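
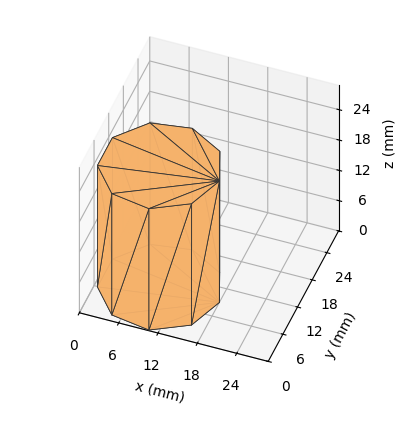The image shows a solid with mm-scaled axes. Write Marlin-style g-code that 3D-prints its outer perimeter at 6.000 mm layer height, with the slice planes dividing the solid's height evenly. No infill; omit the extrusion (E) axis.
Reading the render: the shape is a regular 9-sided prism (a cylinder approximated with 9 flat sides), circumscribed radius ≈ 9 mm, height ≈ 24 mm (dimensions read to the nearest mm from the axis ticks). For the g-code, the solid's height is divided into equal slices at the stated Δz and each level perimeter traced with G1 moves after a G0 lift.

; perimeter-only toolpath
G21 ; units = mm
G90 ; absolute positioning
G28 ; home
; layer 1
G0 Z6.000
G0 X18.000 Y9.000
G1 X15.894 Y14.785
G1 X10.563 Y17.863
G1 X4.500 Y16.794
G1 X0.543 Y12.078
G1 X0.543 Y5.922
G1 X4.500 Y1.206
G1 X10.563 Y0.137
G1 X15.894 Y3.215
G1 X18.000 Y9.000
; layer 2
G0 Z12.000
G0 X18.000 Y9.000
G1 X15.894 Y14.785
G1 X10.563 Y17.863
G1 X4.500 Y16.794
G1 X0.543 Y12.078
G1 X0.543 Y5.922
G1 X4.500 Y1.206
G1 X10.563 Y0.137
G1 X15.894 Y3.215
G1 X18.000 Y9.000
; layer 3
G0 Z18.000
G0 X18.000 Y9.000
G1 X15.894 Y14.785
G1 X10.563 Y17.863
G1 X4.500 Y16.794
G1 X0.543 Y12.078
G1 X0.543 Y5.922
G1 X4.500 Y1.206
G1 X10.563 Y0.137
G1 X15.894 Y3.215
G1 X18.000 Y9.000
; layer 4
G0 Z24.000
G0 X18.000 Y9.000
G1 X15.894 Y14.785
G1 X10.563 Y17.863
G1 X4.500 Y16.794
G1 X0.543 Y12.078
G1 X0.543 Y5.922
G1 X4.500 Y1.206
G1 X10.563 Y0.137
G1 X15.894 Y3.215
G1 X18.000 Y9.000
M2 ; end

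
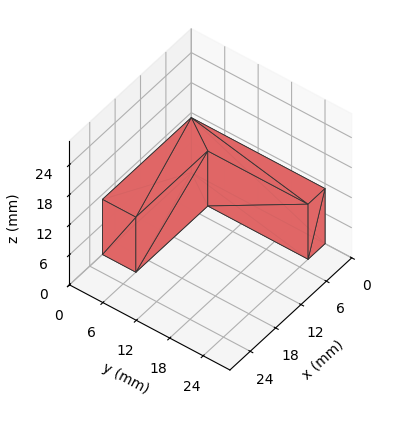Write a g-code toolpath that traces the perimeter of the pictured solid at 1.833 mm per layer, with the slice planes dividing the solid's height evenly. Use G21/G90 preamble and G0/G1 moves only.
Reading the render: the shape is an L-shaped prism: outer 21 × 24 mm, arm thicknesses ≈ 6 mm (horizontal) and 4 mm (vertical), extruded 11 mm in z (dimensions read to the nearest mm from the axis ticks). For the g-code, the solid's height is divided into equal slices at the stated Δz and each level perimeter traced with G1 moves after a G0 lift.

; perimeter-only toolpath
G21 ; units = mm
G90 ; absolute positioning
G28 ; home
; layer 1
G0 Z1.833
G0 X0.000 Y0.000
G1 X21.000 Y0.000
G1 X21.000 Y6.000
G1 X4.000 Y6.000
G1 X4.000 Y24.000
G1 X0.000 Y24.000
G1 X0.000 Y0.000
; layer 2
G0 Z3.667
G0 X0.000 Y0.000
G1 X21.000 Y0.000
G1 X21.000 Y6.000
G1 X4.000 Y6.000
G1 X4.000 Y24.000
G1 X0.000 Y24.000
G1 X0.000 Y0.000
; layer 3
G0 Z5.500
G0 X0.000 Y0.000
G1 X21.000 Y0.000
G1 X21.000 Y6.000
G1 X4.000 Y6.000
G1 X4.000 Y24.000
G1 X0.000 Y24.000
G1 X0.000 Y0.000
; layer 4
G0 Z7.333
G0 X0.000 Y0.000
G1 X21.000 Y0.000
G1 X21.000 Y6.000
G1 X4.000 Y6.000
G1 X4.000 Y24.000
G1 X0.000 Y24.000
G1 X0.000 Y0.000
; layer 5
G0 Z9.167
G0 X0.000 Y0.000
G1 X21.000 Y0.000
G1 X21.000 Y6.000
G1 X4.000 Y6.000
G1 X4.000 Y24.000
G1 X0.000 Y24.000
G1 X0.000 Y0.000
; layer 6
G0 Z11.000
G0 X0.000 Y0.000
G1 X21.000 Y0.000
G1 X21.000 Y6.000
G1 X4.000 Y6.000
G1 X4.000 Y24.000
G1 X0.000 Y24.000
G1 X0.000 Y0.000
M2 ; end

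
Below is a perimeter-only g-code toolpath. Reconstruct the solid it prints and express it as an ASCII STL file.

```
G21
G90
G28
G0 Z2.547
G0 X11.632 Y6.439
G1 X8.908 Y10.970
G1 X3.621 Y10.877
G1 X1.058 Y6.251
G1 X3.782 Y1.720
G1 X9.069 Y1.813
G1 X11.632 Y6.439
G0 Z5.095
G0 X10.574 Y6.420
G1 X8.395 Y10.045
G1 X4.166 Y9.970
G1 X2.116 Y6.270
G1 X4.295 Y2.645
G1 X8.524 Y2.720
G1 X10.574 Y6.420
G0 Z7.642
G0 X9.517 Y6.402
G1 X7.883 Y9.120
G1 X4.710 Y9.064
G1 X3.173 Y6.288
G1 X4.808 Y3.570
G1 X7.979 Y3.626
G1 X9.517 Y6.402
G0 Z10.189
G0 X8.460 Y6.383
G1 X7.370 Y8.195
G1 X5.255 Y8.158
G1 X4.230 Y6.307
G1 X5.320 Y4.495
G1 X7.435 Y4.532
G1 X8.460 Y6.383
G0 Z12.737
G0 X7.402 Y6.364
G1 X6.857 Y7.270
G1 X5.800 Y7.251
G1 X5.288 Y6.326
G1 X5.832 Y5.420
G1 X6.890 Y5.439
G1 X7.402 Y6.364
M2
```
solid part
  facet normal 0.0000 0.0000 -1.0000
    outer loop
      vertex 3.076 11.783 0.000
      vertex 9.420 11.895 0.000
      vertex 12.689 6.458 0.000
    endloop
  endfacet
  facet normal 0.0000 0.0000 -1.0000
    outer loop
      vertex 0.001 6.232 0.000
      vertex 3.076 11.783 0.000
      vertex 12.689 6.458 0.000
    endloop
  endfacet
  facet normal 0.0000 0.0000 -1.0000
    outer loop
      vertex 3.270 0.795 0.000
      vertex 0.001 6.232 0.000
      vertex 12.689 6.458 0.000
    endloop
  endfacet
  facet normal 0.0000 0.0000 -1.0000
    outer loop
      vertex 9.614 0.907 0.000
      vertex 3.270 0.795 0.000
      vertex 12.689 6.458 0.000
    endloop
  endfacet
  facet normal 0.8065 0.4849 0.3383
    outer loop
      vertex 12.689 6.458 0.000
      vertex 9.420 11.895 0.000
      vertex 6.345 6.345 15.284
    endloop
  endfacet
  facet normal -0.0166 0.9409 0.3383
    outer loop
      vertex 9.420 11.895 0.000
      vertex 3.076 11.783 0.000
      vertex 6.345 6.345 15.284
    endloop
  endfacet
  facet normal -0.8232 0.4560 0.3383
    outer loop
      vertex 3.076 11.783 0.000
      vertex 0.001 6.232 0.000
      vertex 6.345 6.345 15.284
    endloop
  endfacet
  facet normal -0.8065 -0.4849 0.3383
    outer loop
      vertex 0.001 6.232 0.000
      vertex 3.270 0.795 0.000
      vertex 6.345 6.345 15.284
    endloop
  endfacet
  facet normal 0.0166 -0.9409 0.3383
    outer loop
      vertex 3.270 0.795 0.000
      vertex 9.614 0.907 0.000
      vertex 6.345 6.345 15.284
    endloop
  endfacet
  facet normal 0.8232 -0.4560 0.3383
    outer loop
      vertex 9.614 0.907 0.000
      vertex 12.689 6.458 0.000
      vertex 6.345 6.345 15.284
    endloop
  endfacet
endsolid part

The G0 Z moves step by Δz≈2.547 mm. The G1 loops shrink linearly with z, so the solid tapers from its base footprint up to z≈15.3. Closing with a flat bottom cap and the tapered top and triangulating gives 10 facets — a regular 6-sided pyramid, base circumscribed radius ≈ 6.34 mm, apex at z ≈ 15.3 mm.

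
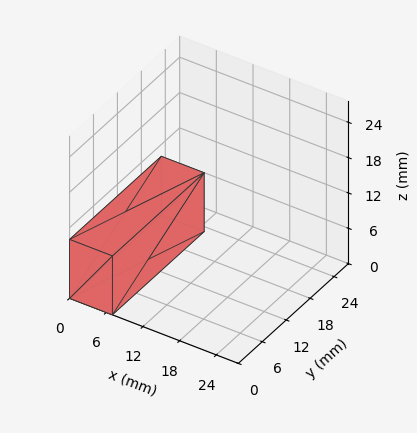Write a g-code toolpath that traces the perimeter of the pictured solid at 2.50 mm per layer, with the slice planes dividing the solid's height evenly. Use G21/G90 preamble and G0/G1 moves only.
Reading the render: the shape is a rectangular box, roughly 7 × 23 mm footprint and 10 mm tall (dimensions read to the nearest mm from the axis ticks). For the g-code, the solid's height is divided into equal slices at the stated Δz and each level perimeter traced with G1 moves after a G0 lift.

; perimeter-only toolpath
G21 ; units = mm
G90 ; absolute positioning
G28 ; home
; layer 1
G0 Z2.50
G0 X0.00 Y0.00
G1 X7.00 Y0.00
G1 X7.00 Y23.00
G1 X0.00 Y23.00
G1 X0.00 Y0.00
; layer 2
G0 Z5.00
G0 X0.00 Y0.00
G1 X7.00 Y0.00
G1 X7.00 Y23.00
G1 X0.00 Y23.00
G1 X0.00 Y0.00
; layer 3
G0 Z7.50
G0 X0.00 Y0.00
G1 X7.00 Y0.00
G1 X7.00 Y23.00
G1 X0.00 Y23.00
G1 X0.00 Y0.00
; layer 4
G0 Z10.00
G0 X0.00 Y0.00
G1 X7.00 Y0.00
G1 X7.00 Y23.00
G1 X0.00 Y23.00
G1 X0.00 Y0.00
M2 ; end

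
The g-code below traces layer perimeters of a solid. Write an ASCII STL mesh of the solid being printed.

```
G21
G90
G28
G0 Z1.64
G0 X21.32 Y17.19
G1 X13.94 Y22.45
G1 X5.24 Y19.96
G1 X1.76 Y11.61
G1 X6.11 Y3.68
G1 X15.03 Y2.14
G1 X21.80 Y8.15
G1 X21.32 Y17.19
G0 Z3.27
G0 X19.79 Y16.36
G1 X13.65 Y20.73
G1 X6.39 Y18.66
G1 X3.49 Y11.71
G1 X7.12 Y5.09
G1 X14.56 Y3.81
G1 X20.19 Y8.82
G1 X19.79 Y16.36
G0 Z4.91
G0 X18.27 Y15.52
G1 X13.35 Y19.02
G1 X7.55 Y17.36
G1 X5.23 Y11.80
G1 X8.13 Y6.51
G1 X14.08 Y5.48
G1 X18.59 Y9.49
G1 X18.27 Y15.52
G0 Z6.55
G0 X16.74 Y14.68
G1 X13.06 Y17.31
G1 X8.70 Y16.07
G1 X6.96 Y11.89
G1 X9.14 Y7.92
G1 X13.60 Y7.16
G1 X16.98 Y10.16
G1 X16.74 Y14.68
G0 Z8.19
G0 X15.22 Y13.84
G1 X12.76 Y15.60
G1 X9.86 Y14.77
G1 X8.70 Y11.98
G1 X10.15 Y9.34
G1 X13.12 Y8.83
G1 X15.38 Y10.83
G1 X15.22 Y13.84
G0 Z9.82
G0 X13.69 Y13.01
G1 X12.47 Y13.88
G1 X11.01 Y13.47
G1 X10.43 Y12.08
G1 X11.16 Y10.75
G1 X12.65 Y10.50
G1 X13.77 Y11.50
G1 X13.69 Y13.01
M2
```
solid part
  facet normal 0.0000 0.0000 -1.0000
    outer loop
      vertex 4.08 21.26 0.00
      vertex 14.24 24.16 0.00
      vertex 22.84 18.03 0.00
    endloop
  endfacet
  facet normal 0.0000 0.0000 -1.0000
    outer loop
      vertex 0.02 11.52 0.00
      vertex 4.08 21.26 0.00
      vertex 22.84 18.03 0.00
    endloop
  endfacet
  facet normal 0.0000 0.0000 -1.0000
    outer loop
      vertex 5.10 2.26 0.00
      vertex 0.02 11.52 0.00
      vertex 22.84 18.03 0.00
    endloop
  endfacet
  facet normal 0.0000 0.0000 -1.0000
    outer loop
      vertex 15.51 0.47 0.00
      vertex 5.10 2.26 0.00
      vertex 22.84 18.03 0.00
    endloop
  endfacet
  facet normal 0.0000 0.0000 -1.0000
    outer loop
      vertex 23.40 7.48 0.00
      vertex 15.51 0.47 0.00
      vertex 22.84 18.03 0.00
    endloop
  endfacet
  facet normal 0.4194 0.5884 0.6913
    outer loop
      vertex 22.84 18.03 0.00
      vertex 14.24 24.16 0.00
      vertex 12.17 12.17 11.46
    endloop
  endfacet
  facet normal -0.1983 0.6949 0.6912
    outer loop
      vertex 14.24 24.16 0.00
      vertex 4.08 21.26 0.00
      vertex 12.17 12.17 11.46
    endloop
  endfacet
  facet normal -0.6669 0.2780 0.6913
    outer loop
      vertex 4.08 21.26 0.00
      vertex 0.02 11.52 0.00
      vertex 12.17 12.17 11.46
    endloop
  endfacet
  facet normal -0.6335 -0.3475 0.6913
    outer loop
      vertex 0.02 11.52 0.00
      vertex 5.10 2.26 0.00
      vertex 12.17 12.17 11.46
    endloop
  endfacet
  facet normal -0.1224 -0.7121 0.6913
    outer loop
      vertex 5.10 2.26 0.00
      vertex 15.51 0.47 0.00
      vertex 12.17 12.17 11.46
    endloop
  endfacet
  facet normal 0.4799 -0.5401 0.6913
    outer loop
      vertex 15.51 0.47 0.00
      vertex 23.40 7.48 0.00
      vertex 12.17 12.17 11.46
    endloop
  endfacet
  facet normal 0.7215 0.0383 0.6914
    outer loop
      vertex 23.40 7.48 0.00
      vertex 22.84 18.03 0.00
      vertex 12.17 12.17 11.46
    endloop
  endfacet
endsolid part

The G0 Z moves step by Δz≈1.64 mm. The G1 loops shrink linearly with z, so the solid tapers from its base footprint up to z≈11.5. Closing with a flat bottom cap and the tapered top and triangulating gives 12 facets — a regular 7-sided pyramid, base circumscribed radius ≈ 12.2 mm, apex at z ≈ 11.5 mm.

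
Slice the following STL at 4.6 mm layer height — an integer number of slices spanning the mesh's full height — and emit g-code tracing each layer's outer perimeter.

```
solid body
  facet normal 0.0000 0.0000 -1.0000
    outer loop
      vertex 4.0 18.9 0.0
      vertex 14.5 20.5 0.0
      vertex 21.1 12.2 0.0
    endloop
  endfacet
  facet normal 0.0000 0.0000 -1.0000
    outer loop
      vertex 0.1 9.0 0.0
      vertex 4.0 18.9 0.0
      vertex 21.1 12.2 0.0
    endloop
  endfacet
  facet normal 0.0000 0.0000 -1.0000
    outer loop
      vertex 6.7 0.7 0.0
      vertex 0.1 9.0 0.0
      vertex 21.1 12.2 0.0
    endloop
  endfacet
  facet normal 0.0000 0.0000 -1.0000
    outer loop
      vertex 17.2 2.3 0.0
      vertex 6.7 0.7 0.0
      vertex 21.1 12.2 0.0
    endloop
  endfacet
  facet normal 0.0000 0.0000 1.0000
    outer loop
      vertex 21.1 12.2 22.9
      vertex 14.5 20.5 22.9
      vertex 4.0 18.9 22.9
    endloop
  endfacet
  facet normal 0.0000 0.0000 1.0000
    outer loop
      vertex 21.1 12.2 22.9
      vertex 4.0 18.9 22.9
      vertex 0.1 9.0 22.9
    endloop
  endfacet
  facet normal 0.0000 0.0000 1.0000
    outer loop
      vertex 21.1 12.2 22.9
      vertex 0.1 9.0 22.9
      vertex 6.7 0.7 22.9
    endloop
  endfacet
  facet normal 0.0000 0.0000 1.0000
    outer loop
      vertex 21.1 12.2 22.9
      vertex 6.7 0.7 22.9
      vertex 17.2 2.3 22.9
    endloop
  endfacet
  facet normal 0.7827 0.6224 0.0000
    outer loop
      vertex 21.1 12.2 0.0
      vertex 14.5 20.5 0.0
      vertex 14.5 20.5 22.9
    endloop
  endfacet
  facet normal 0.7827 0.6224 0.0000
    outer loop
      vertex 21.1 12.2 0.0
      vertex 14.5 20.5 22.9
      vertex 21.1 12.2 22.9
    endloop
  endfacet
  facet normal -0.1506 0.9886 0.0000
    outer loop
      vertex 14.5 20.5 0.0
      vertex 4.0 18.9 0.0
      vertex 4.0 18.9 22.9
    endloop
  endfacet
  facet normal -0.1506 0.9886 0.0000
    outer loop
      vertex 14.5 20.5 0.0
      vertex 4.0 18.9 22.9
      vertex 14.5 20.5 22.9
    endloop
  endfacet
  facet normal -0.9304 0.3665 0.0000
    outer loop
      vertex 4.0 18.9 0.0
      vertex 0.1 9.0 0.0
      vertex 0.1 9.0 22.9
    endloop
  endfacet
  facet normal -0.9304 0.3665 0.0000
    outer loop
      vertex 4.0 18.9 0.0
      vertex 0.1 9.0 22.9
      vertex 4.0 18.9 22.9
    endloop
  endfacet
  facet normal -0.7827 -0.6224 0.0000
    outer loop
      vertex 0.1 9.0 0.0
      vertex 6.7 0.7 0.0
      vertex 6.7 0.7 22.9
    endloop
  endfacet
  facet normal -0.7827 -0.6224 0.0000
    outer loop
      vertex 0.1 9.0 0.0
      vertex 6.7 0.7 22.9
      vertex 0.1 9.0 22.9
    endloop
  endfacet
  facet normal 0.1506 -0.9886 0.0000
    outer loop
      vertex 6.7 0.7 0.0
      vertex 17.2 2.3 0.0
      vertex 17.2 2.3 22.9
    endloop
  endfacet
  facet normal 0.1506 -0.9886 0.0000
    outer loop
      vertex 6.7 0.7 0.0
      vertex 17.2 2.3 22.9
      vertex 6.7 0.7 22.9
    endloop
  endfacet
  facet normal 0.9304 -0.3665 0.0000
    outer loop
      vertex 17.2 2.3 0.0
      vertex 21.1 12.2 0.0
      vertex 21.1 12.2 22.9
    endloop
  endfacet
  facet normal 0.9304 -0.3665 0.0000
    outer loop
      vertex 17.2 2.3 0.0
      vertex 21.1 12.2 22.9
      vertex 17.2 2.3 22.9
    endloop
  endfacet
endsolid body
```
; perimeter-only toolpath
G21 ; units = mm
G90 ; absolute positioning
G28 ; home
; layer 1
G0 Z4.6
G0 X21.1 Y12.2
G1 X14.5 Y20.5
G1 X4.0 Y18.9
G1 X0.1 Y9.0
G1 X6.7 Y0.7
G1 X17.2 Y2.3
G1 X21.1 Y12.2
; layer 2
G0 Z9.2
G0 X21.1 Y12.2
G1 X14.5 Y20.5
G1 X4.0 Y18.9
G1 X0.1 Y9.0
G1 X6.7 Y0.7
G1 X17.2 Y2.3
G1 X21.1 Y12.2
; layer 3
G0 Z13.7
G0 X21.1 Y12.2
G1 X14.5 Y20.5
G1 X4.0 Y18.9
G1 X0.1 Y9.0
G1 X6.7 Y0.7
G1 X17.2 Y2.3
G1 X21.1 Y12.2
; layer 4
G0 Z18.3
G0 X21.1 Y12.2
G1 X14.5 Y20.5
G1 X4.0 Y18.9
G1 X0.1 Y9.0
G1 X6.7 Y0.7
G1 X17.2 Y2.3
G1 X21.1 Y12.2
; layer 5
G0 Z22.9
G0 X21.1 Y12.2
G1 X14.5 Y20.5
G1 X4.0 Y18.9
G1 X0.1 Y9.0
G1 X6.7 Y0.7
G1 X17.2 Y2.3
G1 X21.1 Y12.2
M2 ; end

The solid is a regular 6-sided prism (a cylinder approximated with 6 flat sides), circumscribed radius ≈ 10.6 mm, height ≈ 22.9 mm. Slicing at Δz = 4.6 mm — 5 equal slices spanning the solid's height, so layer i sits at z = i·h/5 — gives 5 non-empty perimeters. Each is a 6-segment closed polygon; G0 lifts to the layer z and rapids to the start vertex, then G1 traces the edges.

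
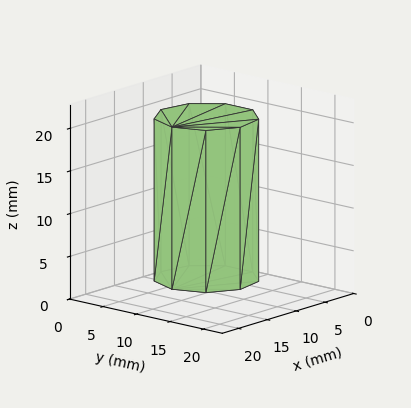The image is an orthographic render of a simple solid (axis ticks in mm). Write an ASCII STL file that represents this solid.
Reading the render: the shape is a regular 9-sided prism (a cylinder approximated with 9 flat sides), circumscribed radius ≈ 6 mm, height ≈ 19 mm (dimensions read to the nearest mm from the axis ticks). For the STL, each face is triangulated and given an outward normal.

solid part
  facet normal 0.0000 0.0000 -1.0000
    outer loop
      vertex 7.04 11.91 0.00
      vertex 10.60 9.86 0.00
      vertex 12.00 6.00 0.00
    endloop
  endfacet
  facet normal 0.0000 0.0000 -1.0000
    outer loop
      vertex 3.00 11.20 0.00
      vertex 7.04 11.91 0.00
      vertex 12.00 6.00 0.00
    endloop
  endfacet
  facet normal 0.0000 0.0000 -1.0000
    outer loop
      vertex 0.36 8.05 0.00
      vertex 3.00 11.20 0.00
      vertex 12.00 6.00 0.00
    endloop
  endfacet
  facet normal 0.0000 0.0000 -1.0000
    outer loop
      vertex 0.36 3.95 0.00
      vertex 0.36 8.05 0.00
      vertex 12.00 6.00 0.00
    endloop
  endfacet
  facet normal 0.0000 0.0000 -1.0000
    outer loop
      vertex 3.00 0.80 0.00
      vertex 0.36 3.95 0.00
      vertex 12.00 6.00 0.00
    endloop
  endfacet
  facet normal 0.0000 0.0000 -1.0000
    outer loop
      vertex 7.04 0.09 0.00
      vertex 3.00 0.80 0.00
      vertex 12.00 6.00 0.00
    endloop
  endfacet
  facet normal 0.0000 0.0000 -1.0000
    outer loop
      vertex 10.60 2.14 0.00
      vertex 7.04 0.09 0.00
      vertex 12.00 6.00 0.00
    endloop
  endfacet
  facet normal 0.0000 0.0000 1.0000
    outer loop
      vertex 12.00 6.00 19.00
      vertex 10.60 9.86 19.00
      vertex 7.04 11.91 19.00
    endloop
  endfacet
  facet normal 0.0000 0.0000 1.0000
    outer loop
      vertex 12.00 6.00 19.00
      vertex 7.04 11.91 19.00
      vertex 3.00 11.20 19.00
    endloop
  endfacet
  facet normal 0.0000 0.0000 1.0000
    outer loop
      vertex 12.00 6.00 19.00
      vertex 3.00 11.20 19.00
      vertex 0.36 8.05 19.00
    endloop
  endfacet
  facet normal 0.0000 0.0000 1.0000
    outer loop
      vertex 12.00 6.00 19.00
      vertex 0.36 8.05 19.00
      vertex 0.36 3.95 19.00
    endloop
  endfacet
  facet normal 0.0000 0.0000 1.0000
    outer loop
      vertex 12.00 6.00 19.00
      vertex 0.36 3.95 19.00
      vertex 3.00 0.80 19.00
    endloop
  endfacet
  facet normal 0.0000 0.0000 1.0000
    outer loop
      vertex 12.00 6.00 19.00
      vertex 3.00 0.80 19.00
      vertex 7.04 0.09 19.00
    endloop
  endfacet
  facet normal 0.0000 0.0000 1.0000
    outer loop
      vertex 12.00 6.00 19.00
      vertex 7.04 0.09 19.00
      vertex 10.60 2.14 19.00
    endloop
  endfacet
  facet normal 0.9401 0.3410 0.0000
    outer loop
      vertex 12.00 6.00 0.00
      vertex 10.60 9.86 0.00
      vertex 10.60 9.86 19.00
    endloop
  endfacet
  facet normal 0.9401 0.3410 0.0000
    outer loop
      vertex 12.00 6.00 0.00
      vertex 10.60 9.86 19.00
      vertex 12.00 6.00 19.00
    endloop
  endfacet
  facet normal 0.4990 0.8666 0.0000
    outer loop
      vertex 10.60 9.86 0.00
      vertex 7.04 11.91 0.00
      vertex 7.04 11.91 19.00
    endloop
  endfacet
  facet normal 0.4990 0.8666 0.0000
    outer loop
      vertex 10.60 9.86 0.00
      vertex 7.04 11.91 19.00
      vertex 10.60 9.86 19.00
    endloop
  endfacet
  facet normal -0.1731 0.9849 0.0000
    outer loop
      vertex 7.04 11.91 0.00
      vertex 3.00 11.20 0.00
      vertex 3.00 11.20 19.00
    endloop
  endfacet
  facet normal -0.1731 0.9849 0.0000
    outer loop
      vertex 7.04 11.91 0.00
      vertex 3.00 11.20 19.00
      vertex 7.04 11.91 19.00
    endloop
  endfacet
  facet normal -0.7664 0.6423 0.0000
    outer loop
      vertex 3.00 11.20 0.00
      vertex 0.36 8.05 0.00
      vertex 0.36 8.05 19.00
    endloop
  endfacet
  facet normal -0.7664 0.6423 0.0000
    outer loop
      vertex 3.00 11.20 0.00
      vertex 0.36 8.05 19.00
      vertex 3.00 11.20 19.00
    endloop
  endfacet
  facet normal -1.0000 0.0000 0.0000
    outer loop
      vertex 0.36 8.05 0.00
      vertex 0.36 3.95 0.00
      vertex 0.36 3.95 19.00
    endloop
  endfacet
  facet normal -1.0000 0.0000 0.0000
    outer loop
      vertex 0.36 8.05 0.00
      vertex 0.36 3.95 19.00
      vertex 0.36 8.05 19.00
    endloop
  endfacet
  facet normal -0.7664 -0.6423 0.0000
    outer loop
      vertex 0.36 3.95 0.00
      vertex 3.00 0.80 0.00
      vertex 3.00 0.80 19.00
    endloop
  endfacet
  facet normal -0.7664 -0.6423 0.0000
    outer loop
      vertex 0.36 3.95 0.00
      vertex 3.00 0.80 19.00
      vertex 0.36 3.95 19.00
    endloop
  endfacet
  facet normal -0.1731 -0.9849 0.0000
    outer loop
      vertex 3.00 0.80 0.00
      vertex 7.04 0.09 0.00
      vertex 7.04 0.09 19.00
    endloop
  endfacet
  facet normal -0.1731 -0.9849 0.0000
    outer loop
      vertex 3.00 0.80 0.00
      vertex 7.04 0.09 19.00
      vertex 3.00 0.80 19.00
    endloop
  endfacet
  facet normal 0.4990 -0.8666 0.0000
    outer loop
      vertex 7.04 0.09 0.00
      vertex 10.60 2.14 0.00
      vertex 10.60 2.14 19.00
    endloop
  endfacet
  facet normal 0.4990 -0.8666 0.0000
    outer loop
      vertex 7.04 0.09 0.00
      vertex 10.60 2.14 19.00
      vertex 7.04 0.09 19.00
    endloop
  endfacet
  facet normal 0.9401 -0.3410 0.0000
    outer loop
      vertex 10.60 2.14 0.00
      vertex 12.00 6.00 0.00
      vertex 12.00 6.00 19.00
    endloop
  endfacet
  facet normal 0.9401 -0.3410 0.0000
    outer loop
      vertex 10.60 2.14 0.00
      vertex 12.00 6.00 19.00
      vertex 10.60 2.14 19.00
    endloop
  endfacet
endsolid part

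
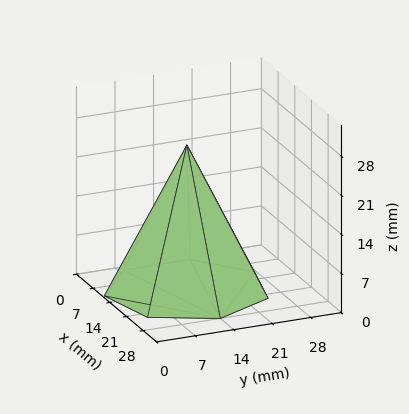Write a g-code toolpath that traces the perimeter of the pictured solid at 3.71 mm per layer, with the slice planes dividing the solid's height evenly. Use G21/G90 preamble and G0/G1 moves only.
Reading the render: the shape is a regular 7-sided pyramid, base circumscribed radius ≈ 14 mm, apex at z ≈ 26 mm (dimensions read to the nearest mm from the axis ticks). For the g-code, the solid's height is divided into equal slices at the stated Δz and each level perimeter traced with G1 moves after a G0 lift.

; perimeter-only toolpath
G21 ; units = mm
G90 ; absolute positioning
G28 ; home
; layer 1
G0 Z3.71
G0 X26.00 Y14.00
G1 X21.48 Y23.39
G1 X11.33 Y25.70
G1 X3.19 Y19.20
G1 X3.19 Y8.80
G1 X11.33 Y2.30
G1 X21.48 Y4.61
G1 X26.00 Y14.00
; layer 2
G0 Z7.43
G0 X24.00 Y14.00
G1 X20.24 Y21.82
G1 X11.77 Y23.75
G1 X4.99 Y18.34
G1 X4.99 Y9.66
G1 X11.77 Y4.25
G1 X20.24 Y6.18
G1 X24.00 Y14.00
; layer 3
G0 Z11.14
G0 X22.00 Y14.00
G1 X18.99 Y20.26
G1 X12.22 Y21.80
G1 X6.79 Y17.47
G1 X6.79 Y10.53
G1 X12.22 Y6.20
G1 X18.99 Y7.74
G1 X22.00 Y14.00
; layer 4
G0 Z14.86
G0 X20.00 Y14.00
G1 X17.74 Y18.69
G1 X12.66 Y19.85
G1 X8.60 Y16.60
G1 X8.60 Y11.40
G1 X12.66 Y8.15
G1 X17.74 Y9.31
G1 X20.00 Y14.00
; layer 5
G0 Z18.57
G0 X18.00 Y14.00
G1 X16.49 Y17.13
G1 X13.11 Y17.90
G1 X10.40 Y15.73
G1 X10.40 Y12.27
G1 X13.11 Y10.10
G1 X16.49 Y10.87
G1 X18.00 Y14.00
; layer 6
G0 Z22.29
G0 X16.00 Y14.00
G1 X15.25 Y15.56
G1 X13.55 Y15.95
G1 X12.20 Y14.87
G1 X12.20 Y13.13
G1 X13.55 Y12.05
G1 X15.25 Y12.44
G1 X16.00 Y14.00
M2 ; end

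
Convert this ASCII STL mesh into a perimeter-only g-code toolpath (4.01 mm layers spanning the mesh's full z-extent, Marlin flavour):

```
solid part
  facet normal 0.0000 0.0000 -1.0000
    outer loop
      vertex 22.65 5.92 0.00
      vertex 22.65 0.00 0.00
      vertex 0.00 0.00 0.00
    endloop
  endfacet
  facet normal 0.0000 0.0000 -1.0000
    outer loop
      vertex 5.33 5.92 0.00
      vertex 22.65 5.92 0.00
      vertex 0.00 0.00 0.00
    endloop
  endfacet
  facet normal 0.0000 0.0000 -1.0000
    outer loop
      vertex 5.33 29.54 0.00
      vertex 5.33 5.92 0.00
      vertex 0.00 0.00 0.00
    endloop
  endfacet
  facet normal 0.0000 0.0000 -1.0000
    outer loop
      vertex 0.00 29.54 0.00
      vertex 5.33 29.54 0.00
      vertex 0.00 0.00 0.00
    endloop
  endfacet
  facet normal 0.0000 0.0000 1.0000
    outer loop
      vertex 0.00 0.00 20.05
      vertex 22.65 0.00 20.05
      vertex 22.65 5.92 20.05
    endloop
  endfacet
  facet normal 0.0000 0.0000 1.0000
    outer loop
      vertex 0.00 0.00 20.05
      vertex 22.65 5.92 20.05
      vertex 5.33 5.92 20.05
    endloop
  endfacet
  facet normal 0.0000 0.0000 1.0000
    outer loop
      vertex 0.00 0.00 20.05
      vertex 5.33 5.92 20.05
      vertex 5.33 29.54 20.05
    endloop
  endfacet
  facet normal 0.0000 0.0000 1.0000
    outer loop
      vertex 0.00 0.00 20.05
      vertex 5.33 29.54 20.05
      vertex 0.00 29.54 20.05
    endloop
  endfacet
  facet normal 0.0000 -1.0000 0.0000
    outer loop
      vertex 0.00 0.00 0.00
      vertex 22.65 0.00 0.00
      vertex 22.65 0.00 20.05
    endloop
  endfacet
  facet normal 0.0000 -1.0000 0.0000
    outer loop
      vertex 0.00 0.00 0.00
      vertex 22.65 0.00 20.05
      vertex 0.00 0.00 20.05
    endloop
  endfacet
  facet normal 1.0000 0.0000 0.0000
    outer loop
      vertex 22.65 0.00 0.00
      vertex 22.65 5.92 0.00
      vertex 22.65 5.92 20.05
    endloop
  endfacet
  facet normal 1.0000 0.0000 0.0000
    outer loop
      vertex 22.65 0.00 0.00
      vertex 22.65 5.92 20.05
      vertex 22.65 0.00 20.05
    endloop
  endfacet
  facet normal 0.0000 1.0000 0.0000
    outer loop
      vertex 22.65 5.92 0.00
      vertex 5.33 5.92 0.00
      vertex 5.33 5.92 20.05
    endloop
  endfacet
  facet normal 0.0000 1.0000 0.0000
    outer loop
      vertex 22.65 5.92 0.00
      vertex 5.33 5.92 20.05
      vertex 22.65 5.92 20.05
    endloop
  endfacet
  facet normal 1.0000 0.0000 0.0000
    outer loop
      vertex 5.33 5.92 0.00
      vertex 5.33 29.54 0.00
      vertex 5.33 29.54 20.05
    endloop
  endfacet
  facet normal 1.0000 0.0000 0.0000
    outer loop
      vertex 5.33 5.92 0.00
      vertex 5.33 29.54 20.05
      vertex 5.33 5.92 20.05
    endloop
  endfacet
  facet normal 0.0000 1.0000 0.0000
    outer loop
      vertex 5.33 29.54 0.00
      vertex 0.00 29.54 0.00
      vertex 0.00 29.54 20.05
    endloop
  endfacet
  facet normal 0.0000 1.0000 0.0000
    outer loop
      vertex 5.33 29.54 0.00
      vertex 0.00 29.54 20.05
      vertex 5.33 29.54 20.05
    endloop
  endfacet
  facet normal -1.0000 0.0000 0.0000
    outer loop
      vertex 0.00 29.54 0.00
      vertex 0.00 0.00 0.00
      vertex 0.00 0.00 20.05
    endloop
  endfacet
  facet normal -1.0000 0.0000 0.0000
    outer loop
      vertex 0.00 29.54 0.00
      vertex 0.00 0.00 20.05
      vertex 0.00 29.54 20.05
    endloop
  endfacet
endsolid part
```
; perimeter-only toolpath
G21 ; units = mm
G90 ; absolute positioning
G28 ; home
; layer 1
G0 Z4.01
G0 X0.00 Y0.00
G1 X22.65 Y0.00
G1 X22.65 Y5.92
G1 X5.33 Y5.92
G1 X5.33 Y29.54
G1 X0.00 Y29.54
G1 X0.00 Y0.00
; layer 2
G0 Z8.02
G0 X0.00 Y0.00
G1 X22.65 Y0.00
G1 X22.65 Y5.92
G1 X5.33 Y5.92
G1 X5.33 Y29.54
G1 X0.00 Y29.54
G1 X0.00 Y0.00
; layer 3
G0 Z12.03
G0 X0.00 Y0.00
G1 X22.65 Y0.00
G1 X22.65 Y5.92
G1 X5.33 Y5.92
G1 X5.33 Y29.54
G1 X0.00 Y29.54
G1 X0.00 Y0.00
; layer 4
G0 Z16.04
G0 X0.00 Y0.00
G1 X22.65 Y0.00
G1 X22.65 Y5.92
G1 X5.33 Y5.92
G1 X5.33 Y29.54
G1 X0.00 Y29.54
G1 X0.00 Y0.00
; layer 5
G0 Z20.05
G0 X0.00 Y0.00
G1 X22.65 Y0.00
G1 X22.65 Y5.92
G1 X5.33 Y5.92
G1 X5.33 Y29.54
G1 X0.00 Y29.54
G1 X0.00 Y0.00
M2 ; end

The solid is an L-shaped prism: outer 22.6 × 29.5 mm, arm thicknesses ≈ 5.92 mm (horizontal) and 5.33 mm (vertical), extruded 20.1 mm in z. Slicing at Δz = 4.01 mm — 5 equal slices spanning the solid's height, so layer i sits at z = i·h/5 — gives 5 non-empty perimeters. Each is a 6-segment closed polygon; G0 lifts to the layer z and rapids to the start vertex, then G1 traces the edges.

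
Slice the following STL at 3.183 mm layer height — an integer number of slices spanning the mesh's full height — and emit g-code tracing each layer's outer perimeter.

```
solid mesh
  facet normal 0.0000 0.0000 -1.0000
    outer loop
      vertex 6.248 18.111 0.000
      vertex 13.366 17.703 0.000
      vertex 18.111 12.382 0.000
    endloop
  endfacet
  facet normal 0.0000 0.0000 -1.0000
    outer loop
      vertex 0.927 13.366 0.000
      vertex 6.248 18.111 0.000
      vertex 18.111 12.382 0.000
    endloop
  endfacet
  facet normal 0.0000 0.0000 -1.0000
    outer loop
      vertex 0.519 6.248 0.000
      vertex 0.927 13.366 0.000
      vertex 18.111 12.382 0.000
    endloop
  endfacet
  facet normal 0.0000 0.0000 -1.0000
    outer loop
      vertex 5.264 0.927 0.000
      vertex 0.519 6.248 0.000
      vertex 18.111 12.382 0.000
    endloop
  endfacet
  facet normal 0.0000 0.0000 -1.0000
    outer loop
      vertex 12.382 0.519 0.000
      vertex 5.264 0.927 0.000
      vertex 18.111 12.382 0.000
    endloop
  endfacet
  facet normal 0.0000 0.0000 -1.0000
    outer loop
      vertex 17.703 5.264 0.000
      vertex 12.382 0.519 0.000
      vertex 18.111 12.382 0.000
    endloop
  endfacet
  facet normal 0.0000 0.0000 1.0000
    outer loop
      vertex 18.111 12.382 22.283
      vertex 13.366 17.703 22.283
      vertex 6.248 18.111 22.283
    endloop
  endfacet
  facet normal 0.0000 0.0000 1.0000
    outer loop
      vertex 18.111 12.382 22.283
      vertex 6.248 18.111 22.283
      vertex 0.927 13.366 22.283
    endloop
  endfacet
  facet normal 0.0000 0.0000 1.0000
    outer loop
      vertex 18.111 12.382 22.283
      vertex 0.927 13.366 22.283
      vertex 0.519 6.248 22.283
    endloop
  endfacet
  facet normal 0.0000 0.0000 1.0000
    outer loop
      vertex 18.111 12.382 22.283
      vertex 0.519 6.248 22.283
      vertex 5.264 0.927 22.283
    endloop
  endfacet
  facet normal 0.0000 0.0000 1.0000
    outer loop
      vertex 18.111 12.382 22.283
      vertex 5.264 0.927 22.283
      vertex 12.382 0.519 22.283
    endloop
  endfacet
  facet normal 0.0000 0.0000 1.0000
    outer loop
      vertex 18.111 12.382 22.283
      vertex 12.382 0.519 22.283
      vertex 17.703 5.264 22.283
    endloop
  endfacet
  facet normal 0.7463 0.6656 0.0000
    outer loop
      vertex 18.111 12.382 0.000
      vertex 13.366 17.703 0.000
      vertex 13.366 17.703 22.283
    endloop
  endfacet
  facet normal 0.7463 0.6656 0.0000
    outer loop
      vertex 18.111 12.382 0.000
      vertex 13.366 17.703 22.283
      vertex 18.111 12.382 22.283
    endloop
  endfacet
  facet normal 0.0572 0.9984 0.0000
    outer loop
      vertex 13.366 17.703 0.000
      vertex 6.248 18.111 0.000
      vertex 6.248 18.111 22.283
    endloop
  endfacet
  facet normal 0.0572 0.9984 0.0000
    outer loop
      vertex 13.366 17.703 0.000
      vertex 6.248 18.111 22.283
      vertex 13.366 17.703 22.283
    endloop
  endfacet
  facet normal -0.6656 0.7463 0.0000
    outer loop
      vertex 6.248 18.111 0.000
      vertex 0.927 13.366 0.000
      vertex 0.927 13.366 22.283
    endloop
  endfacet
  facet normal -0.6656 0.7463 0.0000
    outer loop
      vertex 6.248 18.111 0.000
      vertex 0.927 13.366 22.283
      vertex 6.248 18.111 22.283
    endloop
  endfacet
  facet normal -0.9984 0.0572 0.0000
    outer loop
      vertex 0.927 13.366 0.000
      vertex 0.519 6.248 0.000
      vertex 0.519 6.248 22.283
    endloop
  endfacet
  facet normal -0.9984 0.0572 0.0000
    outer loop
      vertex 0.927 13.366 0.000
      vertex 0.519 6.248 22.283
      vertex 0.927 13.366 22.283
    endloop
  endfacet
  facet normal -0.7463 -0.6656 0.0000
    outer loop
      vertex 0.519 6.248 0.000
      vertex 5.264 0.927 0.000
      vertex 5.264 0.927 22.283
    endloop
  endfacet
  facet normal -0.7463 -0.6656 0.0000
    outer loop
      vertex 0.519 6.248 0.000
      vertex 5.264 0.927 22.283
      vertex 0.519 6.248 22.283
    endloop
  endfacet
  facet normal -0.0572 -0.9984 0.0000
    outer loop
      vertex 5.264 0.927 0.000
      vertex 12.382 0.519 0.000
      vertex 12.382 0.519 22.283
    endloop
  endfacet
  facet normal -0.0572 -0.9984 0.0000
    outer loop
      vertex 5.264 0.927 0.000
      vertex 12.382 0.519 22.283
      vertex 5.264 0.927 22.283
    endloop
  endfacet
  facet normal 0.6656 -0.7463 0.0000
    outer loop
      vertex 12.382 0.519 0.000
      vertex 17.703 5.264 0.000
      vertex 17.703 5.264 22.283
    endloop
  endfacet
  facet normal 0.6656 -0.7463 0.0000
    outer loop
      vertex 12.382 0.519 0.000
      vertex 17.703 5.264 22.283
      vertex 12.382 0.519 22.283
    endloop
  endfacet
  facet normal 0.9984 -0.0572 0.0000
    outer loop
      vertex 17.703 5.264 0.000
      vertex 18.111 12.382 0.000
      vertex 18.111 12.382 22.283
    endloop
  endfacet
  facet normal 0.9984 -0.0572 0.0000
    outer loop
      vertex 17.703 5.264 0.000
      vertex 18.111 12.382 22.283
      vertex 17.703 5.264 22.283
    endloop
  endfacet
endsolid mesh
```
; perimeter-only toolpath
G21 ; units = mm
G90 ; absolute positioning
G28 ; home
; layer 1
G0 Z3.183
G0 X18.111 Y12.382
G1 X13.366 Y17.703
G1 X6.248 Y18.111
G1 X0.927 Y13.366
G1 X0.519 Y6.248
G1 X5.264 Y0.927
G1 X12.382 Y0.519
G1 X17.703 Y5.264
G1 X18.111 Y12.382
; layer 2
G0 Z6.367
G0 X18.111 Y12.382
G1 X13.366 Y17.703
G1 X6.248 Y18.111
G1 X0.927 Y13.366
G1 X0.519 Y6.248
G1 X5.264 Y0.927
G1 X12.382 Y0.519
G1 X17.703 Y5.264
G1 X18.111 Y12.382
; layer 3
G0 Z9.550
G0 X18.111 Y12.382
G1 X13.366 Y17.703
G1 X6.248 Y18.111
G1 X0.927 Y13.366
G1 X0.519 Y6.248
G1 X5.264 Y0.927
G1 X12.382 Y0.519
G1 X17.703 Y5.264
G1 X18.111 Y12.382
; layer 4
G0 Z12.733
G0 X18.111 Y12.382
G1 X13.366 Y17.703
G1 X6.248 Y18.111
G1 X0.927 Y13.366
G1 X0.519 Y6.248
G1 X5.264 Y0.927
G1 X12.382 Y0.519
G1 X17.703 Y5.264
G1 X18.111 Y12.382
; layer 5
G0 Z15.916
G0 X18.111 Y12.382
G1 X13.366 Y17.703
G1 X6.248 Y18.111
G1 X0.927 Y13.366
G1 X0.519 Y6.248
G1 X5.264 Y0.927
G1 X12.382 Y0.519
G1 X17.703 Y5.264
G1 X18.111 Y12.382
; layer 6
G0 Z19.100
G0 X18.111 Y12.382
G1 X13.366 Y17.703
G1 X6.248 Y18.111
G1 X0.927 Y13.366
G1 X0.519 Y6.248
G1 X5.264 Y0.927
G1 X12.382 Y0.519
G1 X17.703 Y5.264
G1 X18.111 Y12.382
; layer 7
G0 Z22.283
G0 X18.111 Y12.382
G1 X13.366 Y17.703
G1 X6.248 Y18.111
G1 X0.927 Y13.366
G1 X0.519 Y6.248
G1 X5.264 Y0.927
G1 X12.382 Y0.519
G1 X17.703 Y5.264
G1 X18.111 Y12.382
M2 ; end

The solid is a regular 8-sided prism (a cylinder approximated with 8 flat sides), circumscribed radius ≈ 9.31 mm, height ≈ 22.3 mm. Slicing at Δz = 3.183 mm — 7 equal slices spanning the solid's height, so layer i sits at z = i·h/7 — gives 7 non-empty perimeters. Each is a 8-segment closed polygon; G0 lifts to the layer z and rapids to the start vertex, then G1 traces the edges.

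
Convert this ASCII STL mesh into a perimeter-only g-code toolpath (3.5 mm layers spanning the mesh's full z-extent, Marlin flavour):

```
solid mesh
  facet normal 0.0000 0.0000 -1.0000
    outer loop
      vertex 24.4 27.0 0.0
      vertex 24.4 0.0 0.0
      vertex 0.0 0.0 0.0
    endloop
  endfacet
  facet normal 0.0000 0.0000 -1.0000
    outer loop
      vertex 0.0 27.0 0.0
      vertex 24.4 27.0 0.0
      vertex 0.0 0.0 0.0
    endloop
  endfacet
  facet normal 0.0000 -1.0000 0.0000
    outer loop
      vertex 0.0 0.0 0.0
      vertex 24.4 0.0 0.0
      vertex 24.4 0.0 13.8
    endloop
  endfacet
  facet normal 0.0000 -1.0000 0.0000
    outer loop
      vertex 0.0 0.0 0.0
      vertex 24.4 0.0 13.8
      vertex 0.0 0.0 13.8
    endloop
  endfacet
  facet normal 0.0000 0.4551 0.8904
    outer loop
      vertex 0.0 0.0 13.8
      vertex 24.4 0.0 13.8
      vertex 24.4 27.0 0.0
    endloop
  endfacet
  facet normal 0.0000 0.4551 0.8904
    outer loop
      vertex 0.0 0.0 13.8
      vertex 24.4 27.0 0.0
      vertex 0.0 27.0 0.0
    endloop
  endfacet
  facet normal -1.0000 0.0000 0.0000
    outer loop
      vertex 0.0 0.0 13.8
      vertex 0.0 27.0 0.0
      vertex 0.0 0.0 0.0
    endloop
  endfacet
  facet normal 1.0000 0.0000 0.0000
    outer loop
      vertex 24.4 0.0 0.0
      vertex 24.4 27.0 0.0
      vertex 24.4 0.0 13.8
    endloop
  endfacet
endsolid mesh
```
; perimeter-only toolpath
G21 ; units = mm
G90 ; absolute positioning
G28 ; home
; layer 1
G0 Z3.5
G0 X0.0 Y0.0
G1 X24.4 Y0.0
G1 X24.4 Y20.2
G1 X0.0 Y20.2
G1 X0.0 Y0.0
; layer 2
G0 Z6.9
G0 X0.0 Y0.0
G1 X24.4 Y0.0
G1 X24.4 Y13.5
G1 X0.0 Y13.5
G1 X0.0 Y0.0
; layer 3
G0 Z10.4
G0 X0.0 Y0.0
G1 X24.4 Y0.0
G1 X24.4 Y6.7
G1 X0.0 Y6.7
G1 X0.0 Y0.0
M2 ; end

The solid is a wedge (ramp): 24.4 × 27 mm base, rising to 13.8 mm along the y=0 edge and sloping linearly to z=0 at y=27. Slicing at Δz = 3.5 mm — 4 equal slices spanning the solid's height, so layer i sits at z = i·h/4 — gives 3 non-empty perimeters. Each is a 4-segment closed polygon; G0 lifts to the layer z and rapids to the start vertex, then G1 traces the edges. The cross-section shrinks linearly with z (the slice at the apex is degenerate and omitted).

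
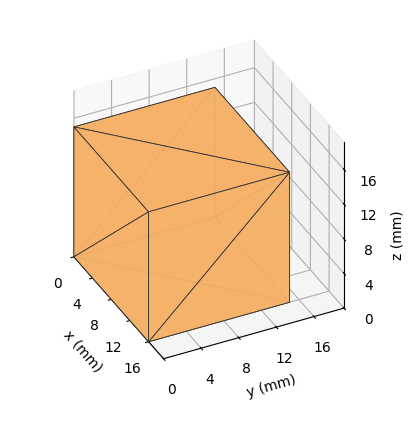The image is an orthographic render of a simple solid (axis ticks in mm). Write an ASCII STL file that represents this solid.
Reading the render: the shape is a rectangular box, roughly 16 × 15 mm footprint and 15 mm tall (dimensions read to the nearest mm from the axis ticks). For the STL, each face is triangulated and given an outward normal.

solid part
  facet normal 0.0000 0.0000 -1.0000
    outer loop
      vertex 16.000 15.000 0.000
      vertex 16.000 0.000 0.000
      vertex 0.000 0.000 0.000
    endloop
  endfacet
  facet normal 0.0000 0.0000 -1.0000
    outer loop
      vertex 0.000 15.000 0.000
      vertex 16.000 15.000 0.000
      vertex 0.000 0.000 0.000
    endloop
  endfacet
  facet normal 0.0000 0.0000 1.0000
    outer loop
      vertex 0.000 0.000 15.000
      vertex 16.000 0.000 15.000
      vertex 16.000 15.000 15.000
    endloop
  endfacet
  facet normal 0.0000 0.0000 1.0000
    outer loop
      vertex 0.000 0.000 15.000
      vertex 16.000 15.000 15.000
      vertex 0.000 15.000 15.000
    endloop
  endfacet
  facet normal 0.0000 -1.0000 0.0000
    outer loop
      vertex 0.000 0.000 0.000
      vertex 16.000 0.000 0.000
      vertex 16.000 0.000 15.000
    endloop
  endfacet
  facet normal 0.0000 -1.0000 0.0000
    outer loop
      vertex 0.000 0.000 0.000
      vertex 16.000 0.000 15.000
      vertex 0.000 0.000 15.000
    endloop
  endfacet
  facet normal 0.0000 1.0000 0.0000
    outer loop
      vertex 16.000 15.000 15.000
      vertex 16.000 15.000 0.000
      vertex 0.000 15.000 0.000
    endloop
  endfacet
  facet normal 0.0000 1.0000 0.0000
    outer loop
      vertex 0.000 15.000 15.000
      vertex 16.000 15.000 15.000
      vertex 0.000 15.000 0.000
    endloop
  endfacet
  facet normal -1.0000 0.0000 0.0000
    outer loop
      vertex 0.000 15.000 15.000
      vertex 0.000 15.000 0.000
      vertex 0.000 0.000 0.000
    endloop
  endfacet
  facet normal -1.0000 0.0000 0.0000
    outer loop
      vertex 0.000 0.000 15.000
      vertex 0.000 15.000 15.000
      vertex 0.000 0.000 0.000
    endloop
  endfacet
  facet normal 1.0000 0.0000 0.0000
    outer loop
      vertex 16.000 0.000 0.000
      vertex 16.000 15.000 0.000
      vertex 16.000 15.000 15.000
    endloop
  endfacet
  facet normal 1.0000 0.0000 0.0000
    outer loop
      vertex 16.000 0.000 0.000
      vertex 16.000 15.000 15.000
      vertex 16.000 0.000 15.000
    endloop
  endfacet
endsolid part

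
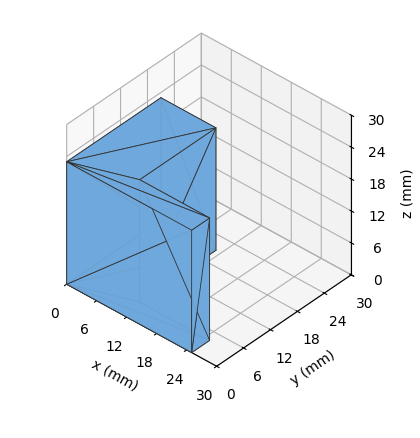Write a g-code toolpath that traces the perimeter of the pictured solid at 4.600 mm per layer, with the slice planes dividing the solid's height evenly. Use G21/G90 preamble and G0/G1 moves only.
Reading the render: the shape is an L-shaped prism: outer 25 × 21 mm, arm thicknesses ≈ 4 mm (horizontal) and 11 mm (vertical), extruded 23 mm in z (dimensions read to the nearest mm from the axis ticks). For the g-code, the solid's height is divided into equal slices at the stated Δz and each level perimeter traced with G1 moves after a G0 lift.

; perimeter-only toolpath
G21 ; units = mm
G90 ; absolute positioning
G28 ; home
; layer 1
G0 Z4.600
G0 X0.000 Y0.000
G1 X25.000 Y0.000
G1 X25.000 Y4.000
G1 X11.000 Y4.000
G1 X11.000 Y21.000
G1 X0.000 Y21.000
G1 X0.000 Y0.000
; layer 2
G0 Z9.200
G0 X0.000 Y0.000
G1 X25.000 Y0.000
G1 X25.000 Y4.000
G1 X11.000 Y4.000
G1 X11.000 Y21.000
G1 X0.000 Y21.000
G1 X0.000 Y0.000
; layer 3
G0 Z13.800
G0 X0.000 Y0.000
G1 X25.000 Y0.000
G1 X25.000 Y4.000
G1 X11.000 Y4.000
G1 X11.000 Y21.000
G1 X0.000 Y21.000
G1 X0.000 Y0.000
; layer 4
G0 Z18.400
G0 X0.000 Y0.000
G1 X25.000 Y0.000
G1 X25.000 Y4.000
G1 X11.000 Y4.000
G1 X11.000 Y21.000
G1 X0.000 Y21.000
G1 X0.000 Y0.000
; layer 5
G0 Z23.000
G0 X0.000 Y0.000
G1 X25.000 Y0.000
G1 X25.000 Y4.000
G1 X11.000 Y4.000
G1 X11.000 Y21.000
G1 X0.000 Y21.000
G1 X0.000 Y0.000
M2 ; end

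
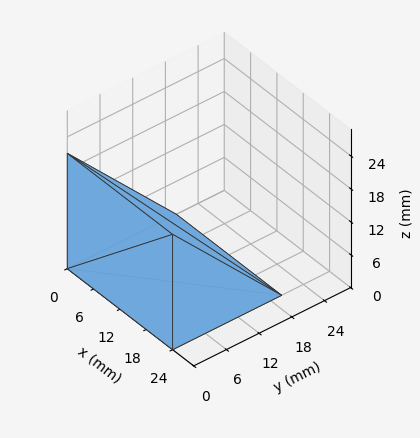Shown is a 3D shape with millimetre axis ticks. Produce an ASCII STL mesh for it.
Reading the render: the shape is a wedge (ramp): 24 × 20 mm base, rising to 21 mm along the y=0 edge and sloping linearly to z=0 at y=20 (dimensions read to the nearest mm from the axis ticks). For the STL, each face is triangulated and given an outward normal.

solid part
  facet normal 0.0000 0.0000 -1.0000
    outer loop
      vertex 24.000 20.000 0.000
      vertex 24.000 0.000 0.000
      vertex 0.000 0.000 0.000
    endloop
  endfacet
  facet normal 0.0000 0.0000 -1.0000
    outer loop
      vertex 0.000 20.000 0.000
      vertex 24.000 20.000 0.000
      vertex 0.000 0.000 0.000
    endloop
  endfacet
  facet normal 0.0000 -1.0000 0.0000
    outer loop
      vertex 0.000 0.000 0.000
      vertex 24.000 0.000 0.000
      vertex 24.000 0.000 21.000
    endloop
  endfacet
  facet normal 0.0000 -1.0000 0.0000
    outer loop
      vertex 0.000 0.000 0.000
      vertex 24.000 0.000 21.000
      vertex 0.000 0.000 21.000
    endloop
  endfacet
  facet normal 0.0000 0.7241 0.6897
    outer loop
      vertex 0.000 0.000 21.000
      vertex 24.000 0.000 21.000
      vertex 24.000 20.000 0.000
    endloop
  endfacet
  facet normal 0.0000 0.7241 0.6897
    outer loop
      vertex 0.000 0.000 21.000
      vertex 24.000 20.000 0.000
      vertex 0.000 20.000 0.000
    endloop
  endfacet
  facet normal -1.0000 0.0000 0.0000
    outer loop
      vertex 0.000 0.000 21.000
      vertex 0.000 20.000 0.000
      vertex 0.000 0.000 0.000
    endloop
  endfacet
  facet normal 1.0000 0.0000 0.0000
    outer loop
      vertex 24.000 0.000 0.000
      vertex 24.000 20.000 0.000
      vertex 24.000 0.000 21.000
    endloop
  endfacet
endsolid part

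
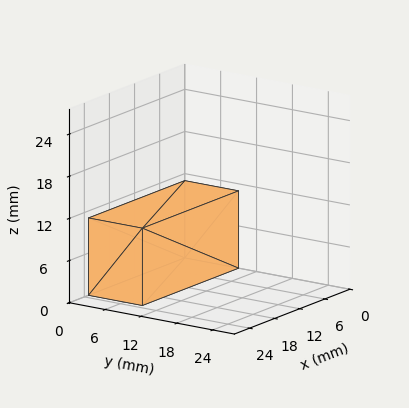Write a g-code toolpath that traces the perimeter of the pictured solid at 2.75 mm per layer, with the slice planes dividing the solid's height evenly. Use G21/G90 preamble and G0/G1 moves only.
Reading the render: the shape is a rectangular box, roughly 23 × 9 mm footprint and 11 mm tall (dimensions read to the nearest mm from the axis ticks). For the g-code, the solid's height is divided into equal slices at the stated Δz and each level perimeter traced with G1 moves after a G0 lift.

; perimeter-only toolpath
G21 ; units = mm
G90 ; absolute positioning
G28 ; home
; layer 1
G0 Z2.75
G0 X0.00 Y0.00
G1 X23.00 Y0.00
G1 X23.00 Y9.00
G1 X0.00 Y9.00
G1 X0.00 Y0.00
; layer 2
G0 Z5.50
G0 X0.00 Y0.00
G1 X23.00 Y0.00
G1 X23.00 Y9.00
G1 X0.00 Y9.00
G1 X0.00 Y0.00
; layer 3
G0 Z8.25
G0 X0.00 Y0.00
G1 X23.00 Y0.00
G1 X23.00 Y9.00
G1 X0.00 Y9.00
G1 X0.00 Y0.00
; layer 4
G0 Z11.00
G0 X0.00 Y0.00
G1 X23.00 Y0.00
G1 X23.00 Y9.00
G1 X0.00 Y9.00
G1 X0.00 Y0.00
M2 ; end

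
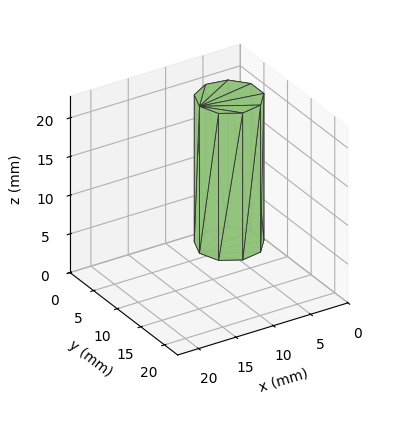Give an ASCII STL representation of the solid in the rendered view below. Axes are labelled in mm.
Reading the render: the shape is a regular 9-sided prism (a cylinder approximated with 9 flat sides), circumscribed radius ≈ 4 mm, height ≈ 19 mm (dimensions read to the nearest mm from the axis ticks). For the STL, each face is triangulated and given an outward normal.

solid part
  facet normal 0.0000 0.0000 -1.0000
    outer loop
      vertex 4.695 7.939 0.000
      vertex 7.064 6.571 0.000
      vertex 8.000 4.000 0.000
    endloop
  endfacet
  facet normal 0.0000 0.0000 -1.0000
    outer loop
      vertex 2.000 7.464 0.000
      vertex 4.695 7.939 0.000
      vertex 8.000 4.000 0.000
    endloop
  endfacet
  facet normal 0.0000 0.0000 -1.0000
    outer loop
      vertex 0.241 5.368 0.000
      vertex 2.000 7.464 0.000
      vertex 8.000 4.000 0.000
    endloop
  endfacet
  facet normal 0.0000 0.0000 -1.0000
    outer loop
      vertex 0.241 2.632 0.000
      vertex 0.241 5.368 0.000
      vertex 8.000 4.000 0.000
    endloop
  endfacet
  facet normal 0.0000 0.0000 -1.0000
    outer loop
      vertex 2.000 0.536 0.000
      vertex 0.241 2.632 0.000
      vertex 8.000 4.000 0.000
    endloop
  endfacet
  facet normal 0.0000 0.0000 -1.0000
    outer loop
      vertex 4.695 0.061 0.000
      vertex 2.000 0.536 0.000
      vertex 8.000 4.000 0.000
    endloop
  endfacet
  facet normal 0.0000 0.0000 -1.0000
    outer loop
      vertex 7.064 1.429 0.000
      vertex 4.695 0.061 0.000
      vertex 8.000 4.000 0.000
    endloop
  endfacet
  facet normal 0.0000 0.0000 1.0000
    outer loop
      vertex 8.000 4.000 19.000
      vertex 7.064 6.571 19.000
      vertex 4.695 7.939 19.000
    endloop
  endfacet
  facet normal 0.0000 0.0000 1.0000
    outer loop
      vertex 8.000 4.000 19.000
      vertex 4.695 7.939 19.000
      vertex 2.000 7.464 19.000
    endloop
  endfacet
  facet normal 0.0000 0.0000 1.0000
    outer loop
      vertex 8.000 4.000 19.000
      vertex 2.000 7.464 19.000
      vertex 0.241 5.368 19.000
    endloop
  endfacet
  facet normal 0.0000 0.0000 1.0000
    outer loop
      vertex 8.000 4.000 19.000
      vertex 0.241 5.368 19.000
      vertex 0.241 2.632 19.000
    endloop
  endfacet
  facet normal 0.0000 0.0000 1.0000
    outer loop
      vertex 8.000 4.000 19.000
      vertex 0.241 2.632 19.000
      vertex 2.000 0.536 19.000
    endloop
  endfacet
  facet normal 0.0000 0.0000 1.0000
    outer loop
      vertex 8.000 4.000 19.000
      vertex 2.000 0.536 19.000
      vertex 4.695 0.061 19.000
    endloop
  endfacet
  facet normal 0.0000 0.0000 1.0000
    outer loop
      vertex 8.000 4.000 19.000
      vertex 4.695 0.061 19.000
      vertex 7.064 1.429 19.000
    endloop
  endfacet
  facet normal 0.9397 0.3421 0.0000
    outer loop
      vertex 8.000 4.000 0.000
      vertex 7.064 6.571 0.000
      vertex 7.064 6.571 19.000
    endloop
  endfacet
  facet normal 0.9397 0.3421 0.0000
    outer loop
      vertex 8.000 4.000 0.000
      vertex 7.064 6.571 19.000
      vertex 8.000 4.000 19.000
    endloop
  endfacet
  facet normal 0.5001 0.8660 0.0000
    outer loop
      vertex 7.064 6.571 0.000
      vertex 4.695 7.939 0.000
      vertex 4.695 7.939 19.000
    endloop
  endfacet
  facet normal 0.5001 0.8660 0.0000
    outer loop
      vertex 7.064 6.571 0.000
      vertex 4.695 7.939 19.000
      vertex 7.064 6.571 19.000
    endloop
  endfacet
  facet normal -0.1736 0.9848 0.0000
    outer loop
      vertex 4.695 7.939 0.000
      vertex 2.000 7.464 0.000
      vertex 2.000 7.464 19.000
    endloop
  endfacet
  facet normal -0.1736 0.9848 0.0000
    outer loop
      vertex 4.695 7.939 0.000
      vertex 2.000 7.464 19.000
      vertex 4.695 7.939 19.000
    endloop
  endfacet
  facet normal -0.7660 0.6428 0.0000
    outer loop
      vertex 2.000 7.464 0.000
      vertex 0.241 5.368 0.000
      vertex 0.241 5.368 19.000
    endloop
  endfacet
  facet normal -0.7660 0.6428 0.0000
    outer loop
      vertex 2.000 7.464 0.000
      vertex 0.241 5.368 19.000
      vertex 2.000 7.464 19.000
    endloop
  endfacet
  facet normal -1.0000 0.0000 0.0000
    outer loop
      vertex 0.241 5.368 0.000
      vertex 0.241 2.632 0.000
      vertex 0.241 2.632 19.000
    endloop
  endfacet
  facet normal -1.0000 0.0000 0.0000
    outer loop
      vertex 0.241 5.368 0.000
      vertex 0.241 2.632 19.000
      vertex 0.241 5.368 19.000
    endloop
  endfacet
  facet normal -0.7660 -0.6428 0.0000
    outer loop
      vertex 0.241 2.632 0.000
      vertex 2.000 0.536 0.000
      vertex 2.000 0.536 19.000
    endloop
  endfacet
  facet normal -0.7660 -0.6428 0.0000
    outer loop
      vertex 0.241 2.632 0.000
      vertex 2.000 0.536 19.000
      vertex 0.241 2.632 19.000
    endloop
  endfacet
  facet normal -0.1736 -0.9848 0.0000
    outer loop
      vertex 2.000 0.536 0.000
      vertex 4.695 0.061 0.000
      vertex 4.695 0.061 19.000
    endloop
  endfacet
  facet normal -0.1736 -0.9848 0.0000
    outer loop
      vertex 2.000 0.536 0.000
      vertex 4.695 0.061 19.000
      vertex 2.000 0.536 19.000
    endloop
  endfacet
  facet normal 0.5001 -0.8660 0.0000
    outer loop
      vertex 4.695 0.061 0.000
      vertex 7.064 1.429 0.000
      vertex 7.064 1.429 19.000
    endloop
  endfacet
  facet normal 0.5001 -0.8660 0.0000
    outer loop
      vertex 4.695 0.061 0.000
      vertex 7.064 1.429 19.000
      vertex 4.695 0.061 19.000
    endloop
  endfacet
  facet normal 0.9397 -0.3421 0.0000
    outer loop
      vertex 7.064 1.429 0.000
      vertex 8.000 4.000 0.000
      vertex 8.000 4.000 19.000
    endloop
  endfacet
  facet normal 0.9397 -0.3421 0.0000
    outer loop
      vertex 7.064 1.429 0.000
      vertex 8.000 4.000 19.000
      vertex 7.064 1.429 19.000
    endloop
  endfacet
endsolid part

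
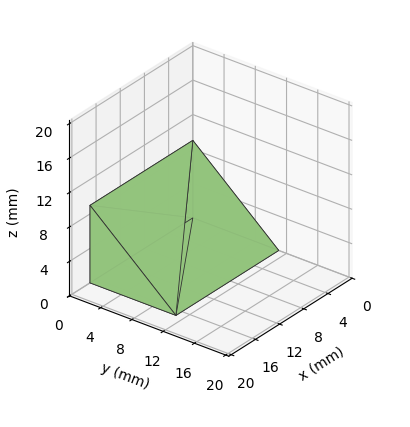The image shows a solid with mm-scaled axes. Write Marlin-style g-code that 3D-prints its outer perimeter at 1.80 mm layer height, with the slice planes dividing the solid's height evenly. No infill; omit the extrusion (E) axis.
Reading the render: the shape is a wedge (ramp): 17 × 11 mm base, rising to 9 mm along the y=0 edge and sloping linearly to z=0 at y=11 (dimensions read to the nearest mm from the axis ticks). For the g-code, the solid's height is divided into equal slices at the stated Δz and each level perimeter traced with G1 moves after a G0 lift.

; perimeter-only toolpath
G21 ; units = mm
G90 ; absolute positioning
G28 ; home
; layer 1
G0 Z1.80
G0 X0.00 Y0.00
G1 X17.00 Y0.00
G1 X17.00 Y8.80
G1 X0.00 Y8.80
G1 X0.00 Y0.00
; layer 2
G0 Z3.60
G0 X0.00 Y0.00
G1 X17.00 Y0.00
G1 X17.00 Y6.60
G1 X0.00 Y6.60
G1 X0.00 Y0.00
; layer 3
G0 Z5.40
G0 X0.00 Y0.00
G1 X17.00 Y0.00
G1 X17.00 Y4.40
G1 X0.00 Y4.40
G1 X0.00 Y0.00
; layer 4
G0 Z7.20
G0 X0.00 Y0.00
G1 X17.00 Y0.00
G1 X17.00 Y2.20
G1 X0.00 Y2.20
G1 X0.00 Y0.00
M2 ; end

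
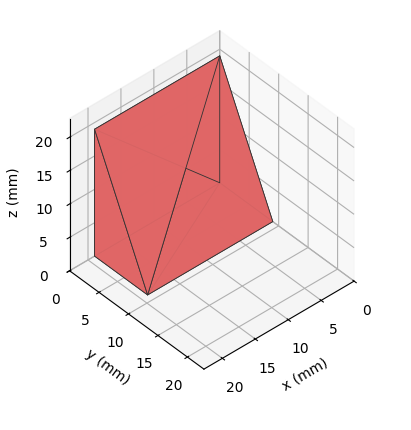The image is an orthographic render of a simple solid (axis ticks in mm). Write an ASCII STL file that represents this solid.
Reading the render: the shape is a wedge (ramp): 19 × 9 mm base, rising to 19 mm along the y=0 edge and sloping linearly to z=0 at y=9 (dimensions read to the nearest mm from the axis ticks). For the STL, each face is triangulated and given an outward normal.

solid part
  facet normal 0.0000 0.0000 -1.0000
    outer loop
      vertex 19.000 9.000 0.000
      vertex 19.000 0.000 0.000
      vertex 0.000 0.000 0.000
    endloop
  endfacet
  facet normal 0.0000 0.0000 -1.0000
    outer loop
      vertex 0.000 9.000 0.000
      vertex 19.000 9.000 0.000
      vertex 0.000 0.000 0.000
    endloop
  endfacet
  facet normal 0.0000 -1.0000 0.0000
    outer loop
      vertex 0.000 0.000 0.000
      vertex 19.000 0.000 0.000
      vertex 19.000 0.000 19.000
    endloop
  endfacet
  facet normal 0.0000 -1.0000 0.0000
    outer loop
      vertex 0.000 0.000 0.000
      vertex 19.000 0.000 19.000
      vertex 0.000 0.000 19.000
    endloop
  endfacet
  facet normal 0.0000 0.9037 0.4281
    outer loop
      vertex 0.000 0.000 19.000
      vertex 19.000 0.000 19.000
      vertex 19.000 9.000 0.000
    endloop
  endfacet
  facet normal 0.0000 0.9037 0.4281
    outer loop
      vertex 0.000 0.000 19.000
      vertex 19.000 9.000 0.000
      vertex 0.000 9.000 0.000
    endloop
  endfacet
  facet normal -1.0000 0.0000 0.0000
    outer loop
      vertex 0.000 0.000 19.000
      vertex 0.000 9.000 0.000
      vertex 0.000 0.000 0.000
    endloop
  endfacet
  facet normal 1.0000 0.0000 0.0000
    outer loop
      vertex 19.000 0.000 0.000
      vertex 19.000 9.000 0.000
      vertex 19.000 0.000 19.000
    endloop
  endfacet
endsolid part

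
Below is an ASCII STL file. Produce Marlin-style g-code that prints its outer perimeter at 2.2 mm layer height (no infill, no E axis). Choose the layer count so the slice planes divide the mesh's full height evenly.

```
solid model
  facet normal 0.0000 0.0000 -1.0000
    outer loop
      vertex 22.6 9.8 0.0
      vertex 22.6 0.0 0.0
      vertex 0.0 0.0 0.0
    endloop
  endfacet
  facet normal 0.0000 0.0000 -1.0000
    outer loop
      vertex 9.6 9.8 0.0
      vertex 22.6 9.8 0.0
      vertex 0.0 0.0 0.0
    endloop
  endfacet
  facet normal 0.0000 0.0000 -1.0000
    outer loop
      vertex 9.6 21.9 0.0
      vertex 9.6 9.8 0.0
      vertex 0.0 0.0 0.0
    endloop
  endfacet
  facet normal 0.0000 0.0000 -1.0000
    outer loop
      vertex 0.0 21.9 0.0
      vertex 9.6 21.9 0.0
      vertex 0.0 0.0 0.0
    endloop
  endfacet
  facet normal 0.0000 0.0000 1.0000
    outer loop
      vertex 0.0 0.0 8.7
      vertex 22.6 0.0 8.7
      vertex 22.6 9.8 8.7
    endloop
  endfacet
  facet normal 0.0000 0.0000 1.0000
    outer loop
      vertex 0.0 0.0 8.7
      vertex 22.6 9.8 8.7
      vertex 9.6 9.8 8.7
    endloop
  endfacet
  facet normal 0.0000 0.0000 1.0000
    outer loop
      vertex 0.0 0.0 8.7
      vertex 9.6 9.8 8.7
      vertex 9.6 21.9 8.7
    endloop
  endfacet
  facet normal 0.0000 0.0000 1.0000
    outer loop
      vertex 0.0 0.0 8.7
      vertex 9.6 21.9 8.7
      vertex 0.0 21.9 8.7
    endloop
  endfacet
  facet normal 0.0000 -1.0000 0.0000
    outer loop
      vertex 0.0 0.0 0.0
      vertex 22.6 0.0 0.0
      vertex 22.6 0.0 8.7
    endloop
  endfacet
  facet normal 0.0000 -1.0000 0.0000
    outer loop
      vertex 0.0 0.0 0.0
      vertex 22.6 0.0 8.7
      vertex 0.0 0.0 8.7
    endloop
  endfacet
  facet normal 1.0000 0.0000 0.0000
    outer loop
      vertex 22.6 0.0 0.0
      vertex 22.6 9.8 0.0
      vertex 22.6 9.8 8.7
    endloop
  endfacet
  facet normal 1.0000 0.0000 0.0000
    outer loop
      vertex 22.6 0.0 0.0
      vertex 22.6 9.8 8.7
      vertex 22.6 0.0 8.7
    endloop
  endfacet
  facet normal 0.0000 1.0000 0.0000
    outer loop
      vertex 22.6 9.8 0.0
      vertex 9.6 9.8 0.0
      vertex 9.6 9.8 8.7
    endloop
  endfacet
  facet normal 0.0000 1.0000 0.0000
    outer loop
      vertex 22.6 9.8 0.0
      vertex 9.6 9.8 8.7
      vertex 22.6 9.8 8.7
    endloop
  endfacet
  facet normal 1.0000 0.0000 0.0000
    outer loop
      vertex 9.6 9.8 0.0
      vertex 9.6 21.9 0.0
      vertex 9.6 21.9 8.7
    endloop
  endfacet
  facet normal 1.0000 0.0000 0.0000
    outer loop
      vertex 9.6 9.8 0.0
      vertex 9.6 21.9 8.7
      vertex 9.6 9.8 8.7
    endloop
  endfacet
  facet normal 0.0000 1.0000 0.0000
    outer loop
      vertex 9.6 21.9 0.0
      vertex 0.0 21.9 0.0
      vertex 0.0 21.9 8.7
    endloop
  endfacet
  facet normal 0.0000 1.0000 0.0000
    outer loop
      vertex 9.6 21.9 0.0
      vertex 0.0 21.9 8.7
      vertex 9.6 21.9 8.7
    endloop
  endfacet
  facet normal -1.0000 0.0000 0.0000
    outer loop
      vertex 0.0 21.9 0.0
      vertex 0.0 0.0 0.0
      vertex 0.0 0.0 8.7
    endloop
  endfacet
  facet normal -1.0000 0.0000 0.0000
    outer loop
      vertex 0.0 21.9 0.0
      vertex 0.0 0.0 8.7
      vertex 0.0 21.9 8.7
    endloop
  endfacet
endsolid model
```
; perimeter-only toolpath
G21 ; units = mm
G90 ; absolute positioning
G28 ; home
; layer 1
G0 Z2.2
G0 X0.0 Y0.0
G1 X22.6 Y0.0
G1 X22.6 Y9.8
G1 X9.6 Y9.8
G1 X9.6 Y21.9
G1 X0.0 Y21.9
G1 X0.0 Y0.0
; layer 2
G0 Z4.3
G0 X0.0 Y0.0
G1 X22.6 Y0.0
G1 X22.6 Y9.8
G1 X9.6 Y9.8
G1 X9.6 Y21.9
G1 X0.0 Y21.9
G1 X0.0 Y0.0
; layer 3
G0 Z6.5
G0 X0.0 Y0.0
G1 X22.6 Y0.0
G1 X22.6 Y9.8
G1 X9.6 Y9.8
G1 X9.6 Y21.9
G1 X0.0 Y21.9
G1 X0.0 Y0.0
; layer 4
G0 Z8.7
G0 X0.0 Y0.0
G1 X22.6 Y0.0
G1 X22.6 Y9.8
G1 X9.6 Y9.8
G1 X9.6 Y21.9
G1 X0.0 Y21.9
G1 X0.0 Y0.0
M2 ; end

The solid is an L-shaped prism: outer 22.6 × 21.9 mm, arm thicknesses ≈ 9.8 mm (horizontal) and 9.6 mm (vertical), extruded 8.7 mm in z. Slicing at Δz = 2.2 mm — 4 equal slices spanning the solid's height, so layer i sits at z = i·h/4 — gives 4 non-empty perimeters. Each is a 6-segment closed polygon; G0 lifts to the layer z and rapids to the start vertex, then G1 traces the edges.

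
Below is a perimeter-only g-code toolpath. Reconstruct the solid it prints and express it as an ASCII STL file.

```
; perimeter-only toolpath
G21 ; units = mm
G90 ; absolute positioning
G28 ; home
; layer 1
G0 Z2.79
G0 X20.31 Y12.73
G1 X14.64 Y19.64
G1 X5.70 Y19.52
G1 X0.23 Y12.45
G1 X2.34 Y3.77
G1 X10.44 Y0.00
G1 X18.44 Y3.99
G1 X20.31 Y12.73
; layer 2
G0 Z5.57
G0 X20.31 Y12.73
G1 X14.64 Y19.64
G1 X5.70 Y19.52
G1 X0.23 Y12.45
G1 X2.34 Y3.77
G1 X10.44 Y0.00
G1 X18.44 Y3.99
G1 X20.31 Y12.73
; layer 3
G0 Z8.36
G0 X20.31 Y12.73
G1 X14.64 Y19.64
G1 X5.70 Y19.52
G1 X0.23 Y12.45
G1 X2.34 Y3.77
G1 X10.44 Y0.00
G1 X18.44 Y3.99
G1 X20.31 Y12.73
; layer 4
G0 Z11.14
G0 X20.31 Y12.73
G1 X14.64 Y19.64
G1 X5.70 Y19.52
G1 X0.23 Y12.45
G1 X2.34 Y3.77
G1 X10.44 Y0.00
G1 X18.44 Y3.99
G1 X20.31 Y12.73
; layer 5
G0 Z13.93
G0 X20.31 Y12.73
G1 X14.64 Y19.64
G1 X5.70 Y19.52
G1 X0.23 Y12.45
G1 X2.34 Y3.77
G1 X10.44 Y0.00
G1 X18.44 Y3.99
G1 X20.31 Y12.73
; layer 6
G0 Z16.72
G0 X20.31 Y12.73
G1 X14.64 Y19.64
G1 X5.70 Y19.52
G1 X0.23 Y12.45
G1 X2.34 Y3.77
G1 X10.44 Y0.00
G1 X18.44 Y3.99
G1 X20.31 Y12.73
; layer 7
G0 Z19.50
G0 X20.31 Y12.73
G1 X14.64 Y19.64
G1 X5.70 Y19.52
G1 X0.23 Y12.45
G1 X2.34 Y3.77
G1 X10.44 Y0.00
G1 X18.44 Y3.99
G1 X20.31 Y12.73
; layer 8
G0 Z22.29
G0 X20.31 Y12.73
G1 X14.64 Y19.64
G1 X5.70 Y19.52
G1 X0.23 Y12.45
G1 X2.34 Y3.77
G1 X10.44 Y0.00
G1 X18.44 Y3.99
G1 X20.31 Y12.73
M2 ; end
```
solid part
  facet normal 0.0000 0.0000 -1.0000
    outer loop
      vertex 5.70 19.52 0.00
      vertex 14.64 19.64 0.00
      vertex 20.31 12.73 0.00
    endloop
  endfacet
  facet normal 0.0000 0.0000 -1.0000
    outer loop
      vertex 0.23 12.45 0.00
      vertex 5.70 19.52 0.00
      vertex 20.31 12.73 0.00
    endloop
  endfacet
  facet normal 0.0000 0.0000 -1.0000
    outer loop
      vertex 2.34 3.77 0.00
      vertex 0.23 12.45 0.00
      vertex 20.31 12.73 0.00
    endloop
  endfacet
  facet normal 0.0000 0.0000 -1.0000
    outer loop
      vertex 10.44 0.00 0.00
      vertex 2.34 3.77 0.00
      vertex 20.31 12.73 0.00
    endloop
  endfacet
  facet normal 0.0000 0.0000 -1.0000
    outer loop
      vertex 18.44 3.99 0.00
      vertex 10.44 0.00 0.00
      vertex 20.31 12.73 0.00
    endloop
  endfacet
  facet normal 0.0000 0.0000 1.0000
    outer loop
      vertex 20.31 12.73 22.29
      vertex 14.64 19.64 22.29
      vertex 5.70 19.52 22.29
    endloop
  endfacet
  facet normal 0.0000 0.0000 1.0000
    outer loop
      vertex 20.31 12.73 22.29
      vertex 5.70 19.52 22.29
      vertex 0.23 12.45 22.29
    endloop
  endfacet
  facet normal 0.0000 0.0000 1.0000
    outer loop
      vertex 20.31 12.73 22.29
      vertex 0.23 12.45 22.29
      vertex 2.34 3.77 22.29
    endloop
  endfacet
  facet normal 0.0000 0.0000 1.0000
    outer loop
      vertex 20.31 12.73 22.29
      vertex 2.34 3.77 22.29
      vertex 10.44 0.00 22.29
    endloop
  endfacet
  facet normal 0.0000 0.0000 1.0000
    outer loop
      vertex 20.31 12.73 22.29
      vertex 10.44 0.00 22.29
      vertex 18.44 3.99 22.29
    endloop
  endfacet
  facet normal 0.7731 0.6343 0.0000
    outer loop
      vertex 20.31 12.73 0.00
      vertex 14.64 19.64 0.00
      vertex 14.64 19.64 22.29
    endloop
  endfacet
  facet normal 0.7731 0.6343 0.0000
    outer loop
      vertex 20.31 12.73 0.00
      vertex 14.64 19.64 22.29
      vertex 20.31 12.73 22.29
    endloop
  endfacet
  facet normal -0.0134 0.9999 0.0000
    outer loop
      vertex 14.64 19.64 0.00
      vertex 5.70 19.52 0.00
      vertex 5.70 19.52 22.29
    endloop
  endfacet
  facet normal -0.0134 0.9999 0.0000
    outer loop
      vertex 14.64 19.64 0.00
      vertex 5.70 19.52 22.29
      vertex 14.64 19.64 22.29
    endloop
  endfacet
  facet normal -0.7909 0.6119 0.0000
    outer loop
      vertex 5.70 19.52 0.00
      vertex 0.23 12.45 0.00
      vertex 0.23 12.45 22.29
    endloop
  endfacet
  facet normal -0.7909 0.6119 0.0000
    outer loop
      vertex 5.70 19.52 0.00
      vertex 0.23 12.45 22.29
      vertex 5.70 19.52 22.29
    endloop
  endfacet
  facet normal -0.9717 -0.2362 0.0000
    outer loop
      vertex 0.23 12.45 0.00
      vertex 2.34 3.77 0.00
      vertex 2.34 3.77 22.29
    endloop
  endfacet
  facet normal -0.9717 -0.2362 0.0000
    outer loop
      vertex 0.23 12.45 0.00
      vertex 2.34 3.77 22.29
      vertex 0.23 12.45 22.29
    endloop
  endfacet
  facet normal -0.4220 -0.9066 0.0000
    outer loop
      vertex 2.34 3.77 0.00
      vertex 10.44 0.00 0.00
      vertex 10.44 0.00 22.29
    endloop
  endfacet
  facet normal -0.4220 -0.9066 0.0000
    outer loop
      vertex 2.34 3.77 0.00
      vertex 10.44 0.00 22.29
      vertex 2.34 3.77 22.29
    endloop
  endfacet
  facet normal 0.4463 -0.8949 0.0000
    outer loop
      vertex 10.44 0.00 0.00
      vertex 18.44 3.99 0.00
      vertex 18.44 3.99 22.29
    endloop
  endfacet
  facet normal 0.4463 -0.8949 0.0000
    outer loop
      vertex 10.44 0.00 0.00
      vertex 18.44 3.99 22.29
      vertex 10.44 0.00 22.29
    endloop
  endfacet
  facet normal 0.9779 -0.2092 0.0000
    outer loop
      vertex 18.44 3.99 0.00
      vertex 20.31 12.73 0.00
      vertex 20.31 12.73 22.29
    endloop
  endfacet
  facet normal 0.9779 -0.2092 0.0000
    outer loop
      vertex 18.44 3.99 0.00
      vertex 20.31 12.73 22.29
      vertex 18.44 3.99 22.29
    endloop
  endfacet
endsolid part

The G0 Z moves step by Δz≈2.79 mm. Every layer's G1 loop is the same polygon, so the solid is a straight extrusion of it from z=0 to z≈22.3. Closing with flat bottom and top caps and triangulating gives 24 facets — a regular 7-sided prism (a cylinder approximated with 7 flat sides), circumscribed radius ≈ 10.3 mm, height ≈ 22.3 mm.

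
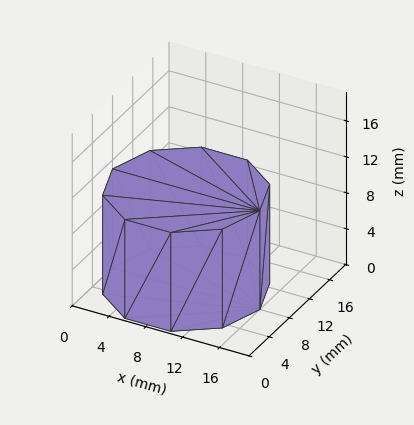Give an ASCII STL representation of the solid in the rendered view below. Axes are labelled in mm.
Reading the render: the shape is a regular 10-sided prism (a cylinder approximated with 10 flat sides), circumscribed radius ≈ 8 mm, height ≈ 11 mm (dimensions read to the nearest mm from the axis ticks). For the STL, each face is triangulated and given an outward normal.

solid part
  facet normal 0.0000 0.0000 -1.0000
    outer loop
      vertex 10.5 15.6 0.0
      vertex 14.5 12.7 0.0
      vertex 16.0 8.0 0.0
    endloop
  endfacet
  facet normal 0.0000 0.0000 -1.0000
    outer loop
      vertex 5.5 15.6 0.0
      vertex 10.5 15.6 0.0
      vertex 16.0 8.0 0.0
    endloop
  endfacet
  facet normal 0.0000 0.0000 -1.0000
    outer loop
      vertex 1.5 12.7 0.0
      vertex 5.5 15.6 0.0
      vertex 16.0 8.0 0.0
    endloop
  endfacet
  facet normal 0.0000 0.0000 -1.0000
    outer loop
      vertex 0.0 8.0 0.0
      vertex 1.5 12.7 0.0
      vertex 16.0 8.0 0.0
    endloop
  endfacet
  facet normal 0.0000 0.0000 -1.0000
    outer loop
      vertex 1.5 3.3 0.0
      vertex 0.0 8.0 0.0
      vertex 16.0 8.0 0.0
    endloop
  endfacet
  facet normal 0.0000 0.0000 -1.0000
    outer loop
      vertex 5.5 0.4 0.0
      vertex 1.5 3.3 0.0
      vertex 16.0 8.0 0.0
    endloop
  endfacet
  facet normal 0.0000 0.0000 -1.0000
    outer loop
      vertex 10.5 0.4 0.0
      vertex 5.5 0.4 0.0
      vertex 16.0 8.0 0.0
    endloop
  endfacet
  facet normal 0.0000 0.0000 -1.0000
    outer loop
      vertex 14.5 3.3 0.0
      vertex 10.5 0.4 0.0
      vertex 16.0 8.0 0.0
    endloop
  endfacet
  facet normal 0.0000 0.0000 1.0000
    outer loop
      vertex 16.0 8.0 11.0
      vertex 14.5 12.7 11.0
      vertex 10.5 15.6 11.0
    endloop
  endfacet
  facet normal 0.0000 0.0000 1.0000
    outer loop
      vertex 16.0 8.0 11.0
      vertex 10.5 15.6 11.0
      vertex 5.5 15.6 11.0
    endloop
  endfacet
  facet normal 0.0000 0.0000 1.0000
    outer loop
      vertex 16.0 8.0 11.0
      vertex 5.5 15.6 11.0
      vertex 1.5 12.7 11.0
    endloop
  endfacet
  facet normal 0.0000 0.0000 1.0000
    outer loop
      vertex 16.0 8.0 11.0
      vertex 1.5 12.7 11.0
      vertex 0.0 8.0 11.0
    endloop
  endfacet
  facet normal 0.0000 0.0000 1.0000
    outer loop
      vertex 16.0 8.0 11.0
      vertex 0.0 8.0 11.0
      vertex 1.5 3.3 11.0
    endloop
  endfacet
  facet normal 0.0000 0.0000 1.0000
    outer loop
      vertex 16.0 8.0 11.0
      vertex 1.5 3.3 11.0
      vertex 5.5 0.4 11.0
    endloop
  endfacet
  facet normal 0.0000 0.0000 1.0000
    outer loop
      vertex 16.0 8.0 11.0
      vertex 5.5 0.4 11.0
      vertex 10.5 0.4 11.0
    endloop
  endfacet
  facet normal 0.0000 0.0000 1.0000
    outer loop
      vertex 16.0 8.0 11.0
      vertex 10.5 0.4 11.0
      vertex 14.5 3.3 11.0
    endloop
  endfacet
  facet normal 0.9527 0.3040 0.0000
    outer loop
      vertex 16.0 8.0 0.0
      vertex 14.5 12.7 0.0
      vertex 14.5 12.7 11.0
    endloop
  endfacet
  facet normal 0.9527 0.3040 0.0000
    outer loop
      vertex 16.0 8.0 0.0
      vertex 14.5 12.7 11.0
      vertex 16.0 8.0 11.0
    endloop
  endfacet
  facet normal 0.5870 0.8096 0.0000
    outer loop
      vertex 14.5 12.7 0.0
      vertex 10.5 15.6 0.0
      vertex 10.5 15.6 11.0
    endloop
  endfacet
  facet normal 0.5870 0.8096 0.0000
    outer loop
      vertex 14.5 12.7 0.0
      vertex 10.5 15.6 11.0
      vertex 14.5 12.7 11.0
    endloop
  endfacet
  facet normal 0.0000 1.0000 0.0000
    outer loop
      vertex 10.5 15.6 0.0
      vertex 5.5 15.6 0.0
      vertex 5.5 15.6 11.0
    endloop
  endfacet
  facet normal 0.0000 1.0000 0.0000
    outer loop
      vertex 10.5 15.6 0.0
      vertex 5.5 15.6 11.0
      vertex 10.5 15.6 11.0
    endloop
  endfacet
  facet normal -0.5870 0.8096 0.0000
    outer loop
      vertex 5.5 15.6 0.0
      vertex 1.5 12.7 0.0
      vertex 1.5 12.7 11.0
    endloop
  endfacet
  facet normal -0.5870 0.8096 0.0000
    outer loop
      vertex 5.5 15.6 0.0
      vertex 1.5 12.7 11.0
      vertex 5.5 15.6 11.0
    endloop
  endfacet
  facet normal -0.9527 0.3040 0.0000
    outer loop
      vertex 1.5 12.7 0.0
      vertex 0.0 8.0 0.0
      vertex 0.0 8.0 11.0
    endloop
  endfacet
  facet normal -0.9527 0.3040 0.0000
    outer loop
      vertex 1.5 12.7 0.0
      vertex 0.0 8.0 11.0
      vertex 1.5 12.7 11.0
    endloop
  endfacet
  facet normal -0.9527 -0.3040 0.0000
    outer loop
      vertex 0.0 8.0 0.0
      vertex 1.5 3.3 0.0
      vertex 1.5 3.3 11.0
    endloop
  endfacet
  facet normal -0.9527 -0.3040 0.0000
    outer loop
      vertex 0.0 8.0 0.0
      vertex 1.5 3.3 11.0
      vertex 0.0 8.0 11.0
    endloop
  endfacet
  facet normal -0.5870 -0.8096 0.0000
    outer loop
      vertex 1.5 3.3 0.0
      vertex 5.5 0.4 0.0
      vertex 5.5 0.4 11.0
    endloop
  endfacet
  facet normal -0.5870 -0.8096 0.0000
    outer loop
      vertex 1.5 3.3 0.0
      vertex 5.5 0.4 11.0
      vertex 1.5 3.3 11.0
    endloop
  endfacet
  facet normal 0.0000 -1.0000 0.0000
    outer loop
      vertex 5.5 0.4 0.0
      vertex 10.5 0.4 0.0
      vertex 10.5 0.4 11.0
    endloop
  endfacet
  facet normal 0.0000 -1.0000 0.0000
    outer loop
      vertex 5.5 0.4 0.0
      vertex 10.5 0.4 11.0
      vertex 5.5 0.4 11.0
    endloop
  endfacet
  facet normal 0.5870 -0.8096 0.0000
    outer loop
      vertex 10.5 0.4 0.0
      vertex 14.5 3.3 0.0
      vertex 14.5 3.3 11.0
    endloop
  endfacet
  facet normal 0.5870 -0.8096 0.0000
    outer loop
      vertex 10.5 0.4 0.0
      vertex 14.5 3.3 11.0
      vertex 10.5 0.4 11.0
    endloop
  endfacet
  facet normal 0.9527 -0.3040 0.0000
    outer loop
      vertex 14.5 3.3 0.0
      vertex 16.0 8.0 0.0
      vertex 16.0 8.0 11.0
    endloop
  endfacet
  facet normal 0.9527 -0.3040 0.0000
    outer loop
      vertex 14.5 3.3 0.0
      vertex 16.0 8.0 11.0
      vertex 14.5 3.3 11.0
    endloop
  endfacet
endsolid part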